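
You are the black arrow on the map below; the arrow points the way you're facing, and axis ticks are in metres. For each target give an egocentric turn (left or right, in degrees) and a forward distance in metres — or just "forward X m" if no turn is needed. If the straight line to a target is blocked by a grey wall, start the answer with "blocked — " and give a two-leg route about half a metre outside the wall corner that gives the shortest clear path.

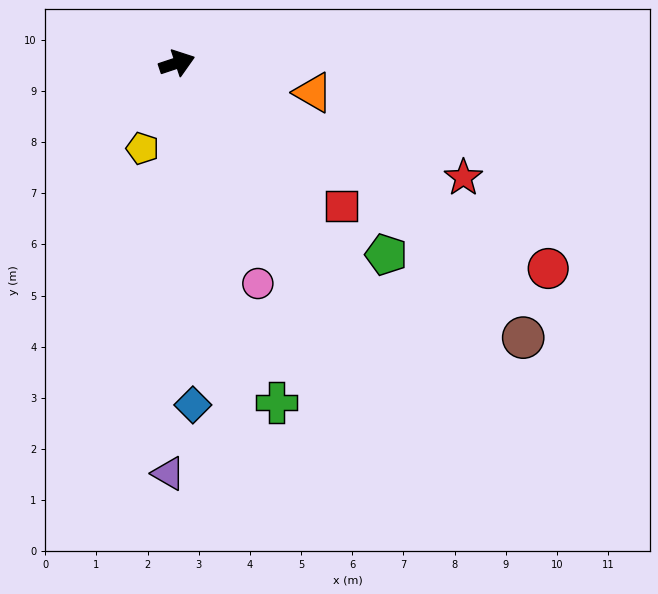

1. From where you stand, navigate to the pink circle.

turn right 88°, forward 4.6 m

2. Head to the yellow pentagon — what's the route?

turn right 130°, forward 1.8 m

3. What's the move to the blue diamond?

turn right 106°, forward 6.7 m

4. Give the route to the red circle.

turn right 47°, forward 8.3 m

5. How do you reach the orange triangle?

turn right 31°, forward 2.7 m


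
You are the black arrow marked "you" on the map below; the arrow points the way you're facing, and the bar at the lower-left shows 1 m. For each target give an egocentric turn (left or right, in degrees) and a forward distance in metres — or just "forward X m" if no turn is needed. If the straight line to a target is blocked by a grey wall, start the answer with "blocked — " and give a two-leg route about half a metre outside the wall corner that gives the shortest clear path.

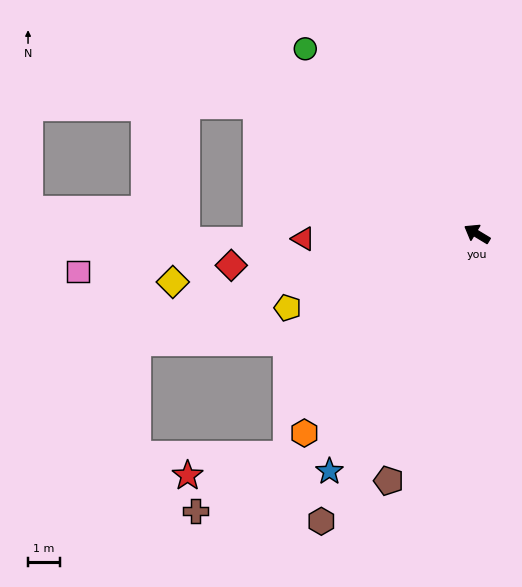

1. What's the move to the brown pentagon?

turn left 101°, forward 8.2 m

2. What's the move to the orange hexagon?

turn left 80°, forward 8.3 m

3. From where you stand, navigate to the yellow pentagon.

turn left 52°, forward 6.4 m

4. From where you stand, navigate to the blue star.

turn left 89°, forward 8.8 m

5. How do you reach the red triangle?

turn left 33°, forward 5.5 m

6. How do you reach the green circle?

turn right 16°, forward 7.9 m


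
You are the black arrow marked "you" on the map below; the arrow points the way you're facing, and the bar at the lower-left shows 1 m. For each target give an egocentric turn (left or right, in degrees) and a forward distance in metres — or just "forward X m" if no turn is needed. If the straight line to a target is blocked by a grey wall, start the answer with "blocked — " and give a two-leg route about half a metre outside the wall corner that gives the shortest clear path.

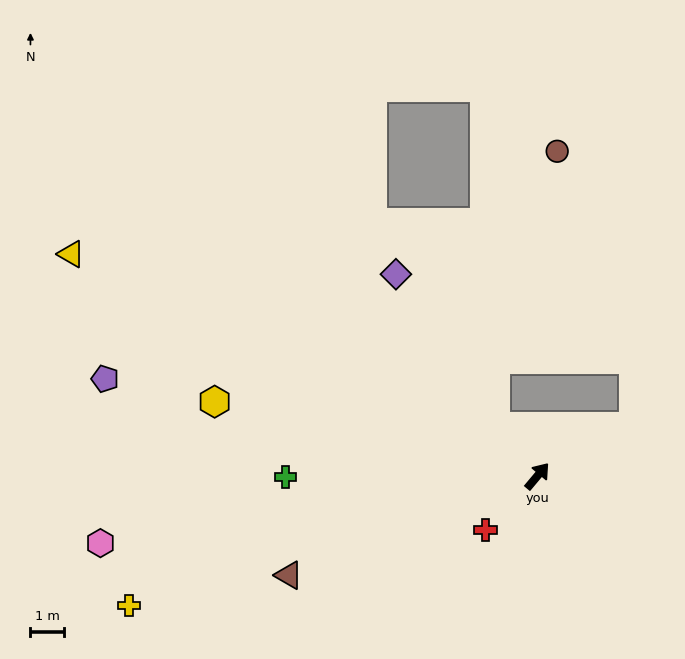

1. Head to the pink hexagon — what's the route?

turn left 139°, forward 13.1 m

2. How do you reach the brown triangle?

turn left 152°, forward 8.0 m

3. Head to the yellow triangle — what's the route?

turn left 105°, forward 15.3 m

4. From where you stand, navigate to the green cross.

turn left 130°, forward 7.5 m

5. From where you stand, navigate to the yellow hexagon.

turn left 117°, forward 9.8 m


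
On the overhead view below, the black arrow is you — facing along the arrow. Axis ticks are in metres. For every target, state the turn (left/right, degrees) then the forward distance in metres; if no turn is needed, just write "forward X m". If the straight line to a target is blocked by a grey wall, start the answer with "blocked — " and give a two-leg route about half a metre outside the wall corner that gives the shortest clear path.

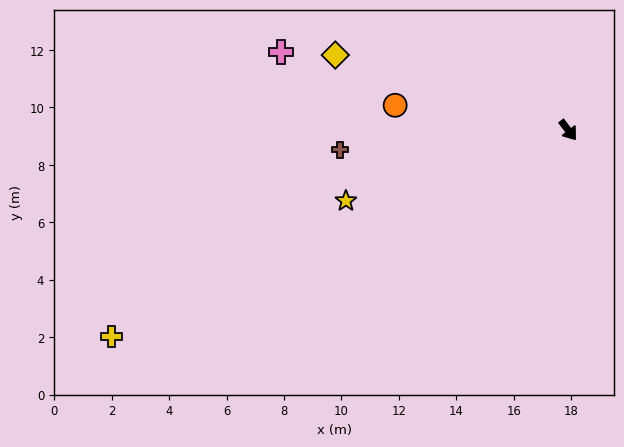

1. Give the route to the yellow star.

turn right 110°, forward 8.1 m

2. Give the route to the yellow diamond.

turn right 145°, forward 8.5 m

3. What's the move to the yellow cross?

turn right 103°, forward 17.4 m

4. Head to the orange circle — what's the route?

turn right 136°, forward 6.1 m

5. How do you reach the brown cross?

turn right 123°, forward 8.0 m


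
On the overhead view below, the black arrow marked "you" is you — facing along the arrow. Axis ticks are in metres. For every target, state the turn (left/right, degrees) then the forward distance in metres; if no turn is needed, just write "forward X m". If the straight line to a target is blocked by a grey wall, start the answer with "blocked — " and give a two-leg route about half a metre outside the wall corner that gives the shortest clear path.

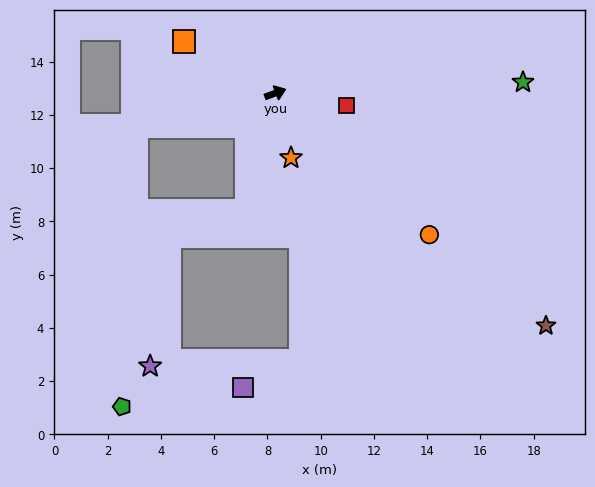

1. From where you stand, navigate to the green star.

turn right 18°, forward 9.3 m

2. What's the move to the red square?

turn right 30°, forward 2.7 m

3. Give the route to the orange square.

turn left 130°, forward 3.9 m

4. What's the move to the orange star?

turn right 97°, forward 2.5 m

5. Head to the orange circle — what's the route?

turn right 63°, forward 7.9 m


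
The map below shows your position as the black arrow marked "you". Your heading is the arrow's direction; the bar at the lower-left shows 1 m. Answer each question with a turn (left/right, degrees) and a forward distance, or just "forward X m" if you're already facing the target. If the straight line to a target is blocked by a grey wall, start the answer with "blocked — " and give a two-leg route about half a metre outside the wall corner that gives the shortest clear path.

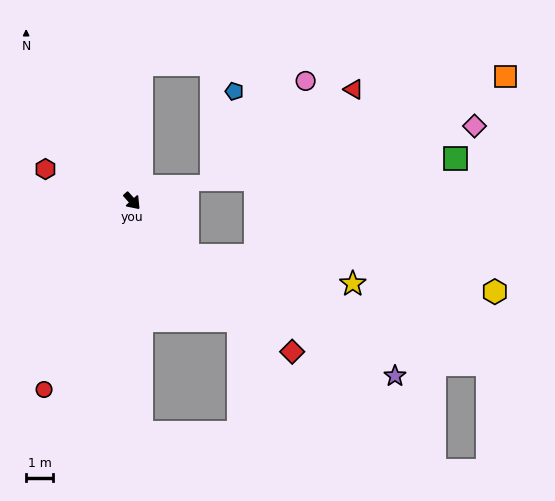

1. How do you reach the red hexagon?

turn right 152°, forward 3.4 m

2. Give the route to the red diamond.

turn left 5°, forward 8.1 m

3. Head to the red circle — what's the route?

turn right 67°, forward 7.7 m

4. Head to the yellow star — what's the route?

blocked — turn left 4°, forward 2.9 m, then turn left 34°, forward 6.2 m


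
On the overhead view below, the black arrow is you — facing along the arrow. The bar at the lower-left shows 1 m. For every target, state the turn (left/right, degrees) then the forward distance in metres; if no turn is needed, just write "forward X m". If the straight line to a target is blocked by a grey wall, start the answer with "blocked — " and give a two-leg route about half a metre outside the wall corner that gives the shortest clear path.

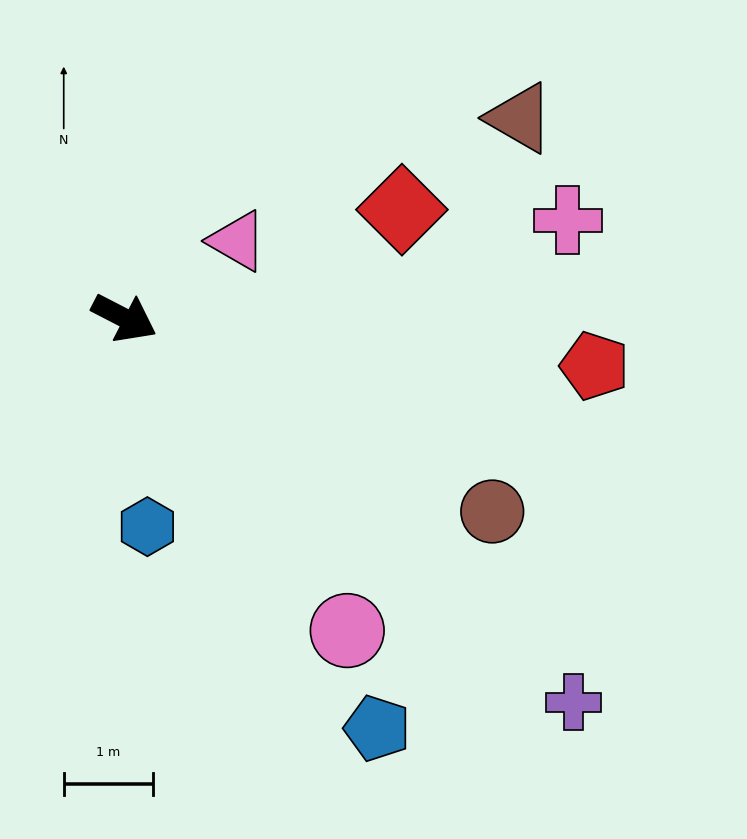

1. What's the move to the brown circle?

forward 4.7 m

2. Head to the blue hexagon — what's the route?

turn right 56°, forward 2.3 m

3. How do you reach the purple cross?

turn right 13°, forward 6.6 m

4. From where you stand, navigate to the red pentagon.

turn left 21°, forward 5.3 m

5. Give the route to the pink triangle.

turn left 62°, forward 1.5 m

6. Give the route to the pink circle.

turn right 27°, forward 4.3 m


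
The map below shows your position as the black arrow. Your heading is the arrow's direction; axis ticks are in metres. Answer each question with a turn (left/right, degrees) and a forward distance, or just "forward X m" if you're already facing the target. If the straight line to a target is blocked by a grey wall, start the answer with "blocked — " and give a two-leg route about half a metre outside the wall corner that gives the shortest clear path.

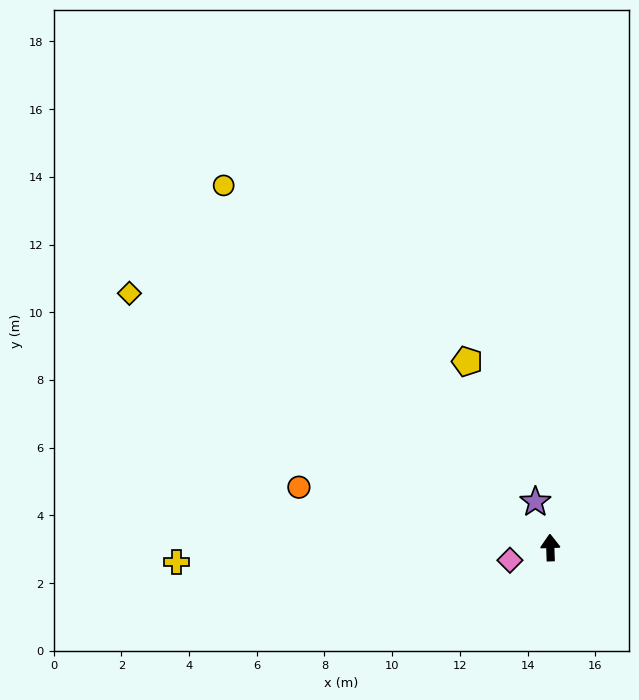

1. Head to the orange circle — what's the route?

turn left 75°, forward 7.6 m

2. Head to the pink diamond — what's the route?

turn left 106°, forward 1.2 m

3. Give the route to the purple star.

turn left 16°, forward 1.4 m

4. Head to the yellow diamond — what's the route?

turn left 57°, forward 14.5 m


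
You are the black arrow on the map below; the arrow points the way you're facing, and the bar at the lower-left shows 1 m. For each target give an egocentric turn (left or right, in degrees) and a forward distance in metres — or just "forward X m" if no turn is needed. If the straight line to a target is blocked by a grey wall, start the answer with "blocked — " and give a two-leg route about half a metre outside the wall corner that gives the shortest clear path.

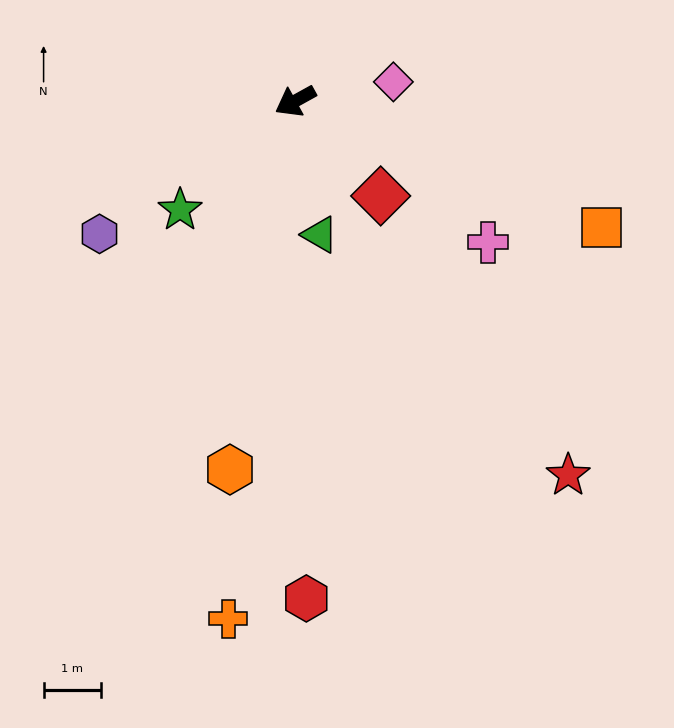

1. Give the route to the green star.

turn left 14°, forward 2.8 m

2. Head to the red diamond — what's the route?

turn left 103°, forward 2.2 m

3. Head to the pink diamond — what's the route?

turn left 162°, forward 1.7 m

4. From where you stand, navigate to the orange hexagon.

turn left 51°, forward 6.5 m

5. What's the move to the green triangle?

turn left 71°, forward 2.4 m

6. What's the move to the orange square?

turn left 129°, forward 5.8 m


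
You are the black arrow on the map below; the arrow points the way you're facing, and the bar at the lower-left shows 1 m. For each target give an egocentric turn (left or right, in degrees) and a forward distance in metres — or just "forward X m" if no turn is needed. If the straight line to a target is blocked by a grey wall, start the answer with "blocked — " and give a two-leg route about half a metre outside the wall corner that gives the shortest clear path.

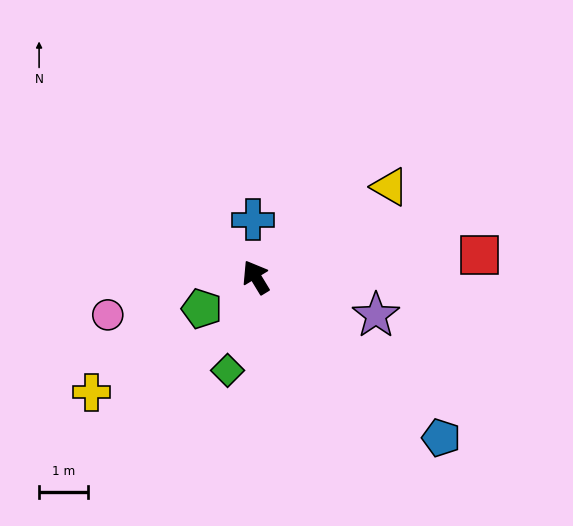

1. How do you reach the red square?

turn right 116°, forward 4.6 m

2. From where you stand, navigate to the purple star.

turn right 139°, forward 2.6 m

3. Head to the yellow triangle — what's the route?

turn right 87°, forward 3.3 m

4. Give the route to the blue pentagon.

turn right 162°, forward 5.0 m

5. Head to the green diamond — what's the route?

turn left 132°, forward 2.0 m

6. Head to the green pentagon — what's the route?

turn left 89°, forward 1.3 m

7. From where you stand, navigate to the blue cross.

turn right 29°, forward 1.2 m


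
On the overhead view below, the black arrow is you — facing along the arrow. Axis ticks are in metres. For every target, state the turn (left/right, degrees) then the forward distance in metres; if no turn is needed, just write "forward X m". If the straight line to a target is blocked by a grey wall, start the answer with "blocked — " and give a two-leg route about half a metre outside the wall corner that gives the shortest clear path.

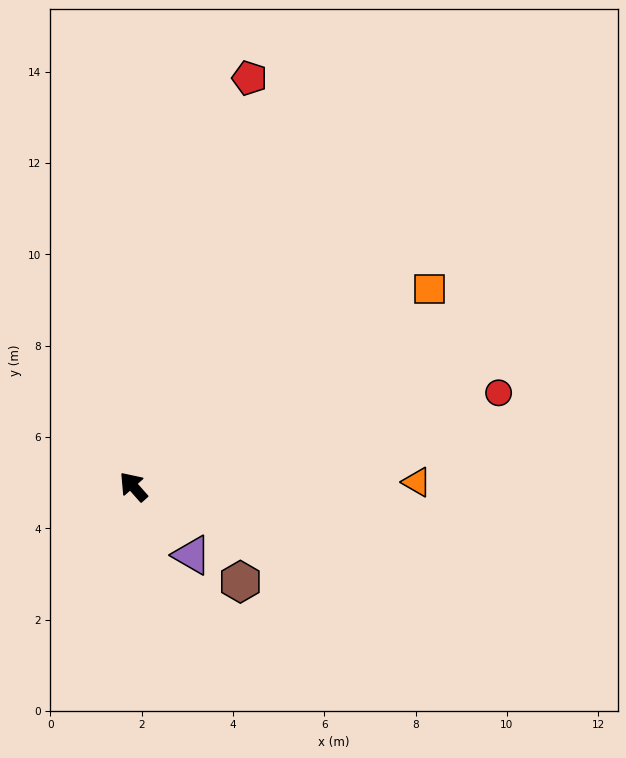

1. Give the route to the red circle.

turn right 117°, forward 8.3 m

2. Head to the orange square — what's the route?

turn right 98°, forward 7.8 m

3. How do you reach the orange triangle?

turn right 131°, forward 6.2 m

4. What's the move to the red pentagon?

turn right 57°, forward 9.3 m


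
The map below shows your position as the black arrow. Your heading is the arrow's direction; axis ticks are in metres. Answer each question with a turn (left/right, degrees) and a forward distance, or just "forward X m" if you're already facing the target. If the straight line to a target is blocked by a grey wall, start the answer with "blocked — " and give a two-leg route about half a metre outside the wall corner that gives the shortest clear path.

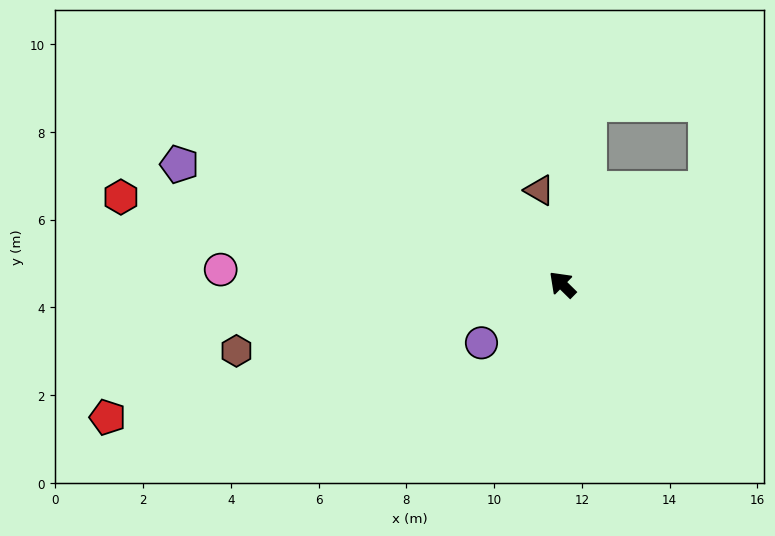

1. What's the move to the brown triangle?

turn right 32°, forward 2.2 m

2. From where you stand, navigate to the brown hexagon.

turn left 56°, forward 7.6 m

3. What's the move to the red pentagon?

turn left 61°, forward 10.8 m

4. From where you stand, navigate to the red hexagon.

turn left 33°, forward 10.3 m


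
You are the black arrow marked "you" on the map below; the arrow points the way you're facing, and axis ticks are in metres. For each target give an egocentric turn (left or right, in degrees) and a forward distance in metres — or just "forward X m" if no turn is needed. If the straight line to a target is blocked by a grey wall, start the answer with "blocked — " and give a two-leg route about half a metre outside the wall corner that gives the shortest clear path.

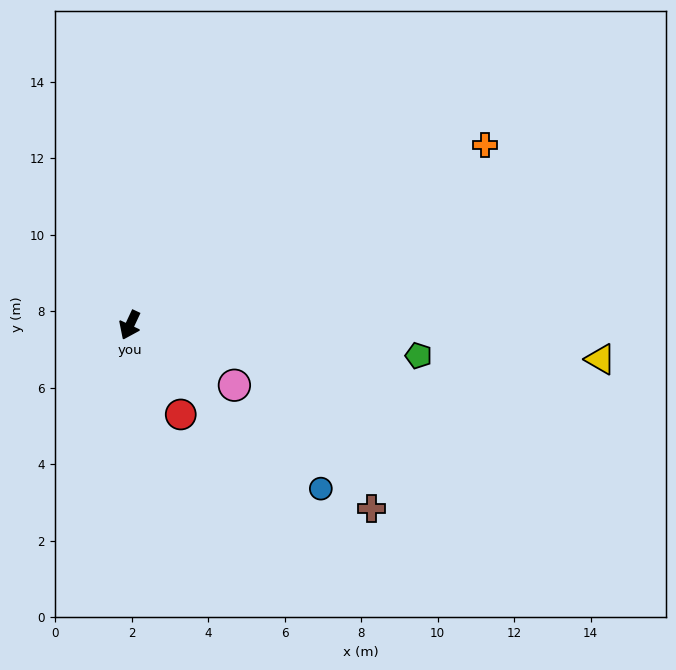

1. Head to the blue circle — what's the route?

turn left 75°, forward 6.6 m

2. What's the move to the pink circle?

turn left 85°, forward 3.2 m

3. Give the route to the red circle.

turn left 55°, forward 2.7 m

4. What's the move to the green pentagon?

turn left 109°, forward 7.6 m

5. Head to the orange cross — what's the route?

turn left 142°, forward 10.4 m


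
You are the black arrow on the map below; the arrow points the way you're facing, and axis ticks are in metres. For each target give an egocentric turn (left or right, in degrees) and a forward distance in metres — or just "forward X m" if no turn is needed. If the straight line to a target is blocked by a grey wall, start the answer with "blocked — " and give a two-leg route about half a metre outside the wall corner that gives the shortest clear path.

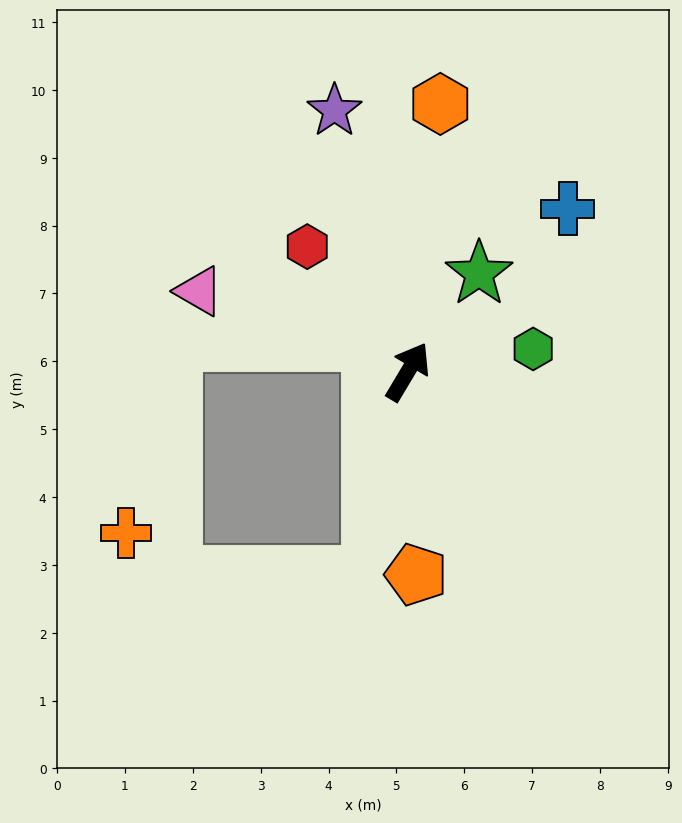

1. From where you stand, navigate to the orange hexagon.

turn left 24°, forward 4.0 m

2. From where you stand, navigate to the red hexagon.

turn left 70°, forward 2.4 m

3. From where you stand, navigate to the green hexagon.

turn right 49°, forward 1.9 m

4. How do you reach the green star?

turn right 5°, forward 1.8 m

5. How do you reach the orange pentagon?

turn right 147°, forward 3.0 m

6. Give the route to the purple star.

turn left 47°, forward 4.0 m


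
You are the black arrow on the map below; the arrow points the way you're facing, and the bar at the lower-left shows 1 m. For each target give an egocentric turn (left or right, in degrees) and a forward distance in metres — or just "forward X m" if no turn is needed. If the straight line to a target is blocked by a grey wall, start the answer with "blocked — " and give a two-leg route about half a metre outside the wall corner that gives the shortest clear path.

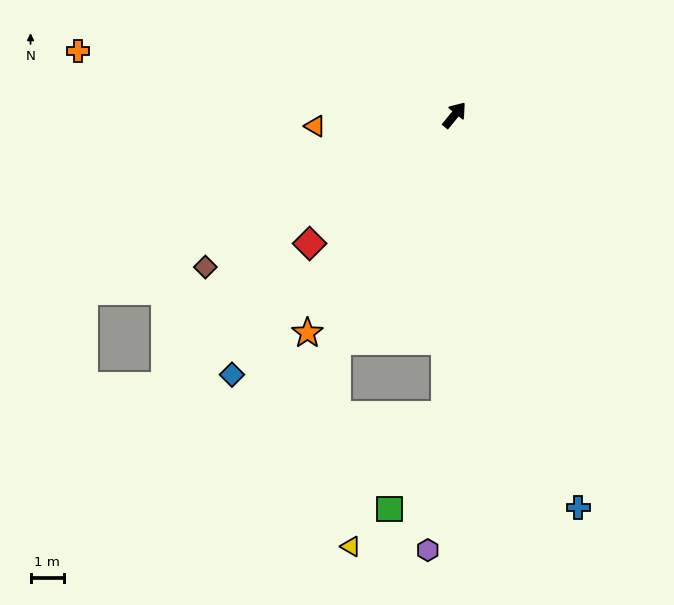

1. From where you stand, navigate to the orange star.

turn right 175°, forward 7.9 m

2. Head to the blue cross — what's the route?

turn right 123°, forward 12.4 m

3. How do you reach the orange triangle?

turn left 134°, forward 4.2 m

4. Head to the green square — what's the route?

blocked — turn right 143°, forward 9.1 m, then turn right 29°, forward 3.3 m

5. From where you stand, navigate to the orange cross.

turn left 119°, forward 11.5 m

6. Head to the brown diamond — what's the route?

turn left 161°, forward 8.8 m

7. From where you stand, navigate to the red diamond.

turn left 171°, forward 5.9 m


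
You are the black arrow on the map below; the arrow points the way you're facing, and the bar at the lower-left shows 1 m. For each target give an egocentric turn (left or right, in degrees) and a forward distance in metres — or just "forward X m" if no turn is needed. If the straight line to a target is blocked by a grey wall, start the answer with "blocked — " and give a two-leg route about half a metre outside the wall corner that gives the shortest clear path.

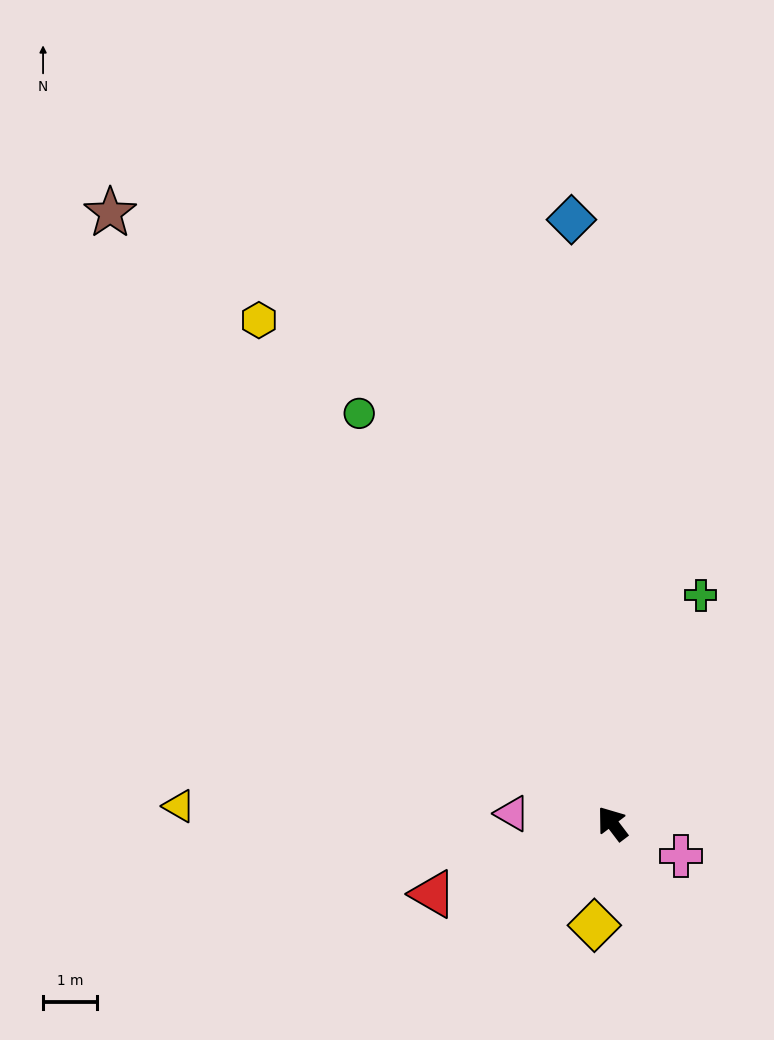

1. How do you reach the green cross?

turn right 58°, forward 4.6 m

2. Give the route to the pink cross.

turn right 152°, forward 1.4 m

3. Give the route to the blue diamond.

turn right 33°, forward 11.3 m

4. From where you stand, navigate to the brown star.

turn left 2°, forward 14.8 m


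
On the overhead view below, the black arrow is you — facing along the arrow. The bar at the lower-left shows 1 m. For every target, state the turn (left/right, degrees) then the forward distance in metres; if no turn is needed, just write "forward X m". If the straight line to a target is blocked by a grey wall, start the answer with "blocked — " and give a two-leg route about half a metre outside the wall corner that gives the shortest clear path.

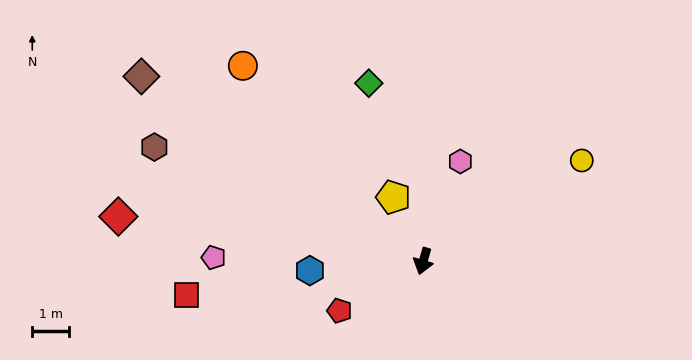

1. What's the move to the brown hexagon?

turn right 97°, forward 7.9 m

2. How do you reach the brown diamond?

turn right 107°, forward 9.1 m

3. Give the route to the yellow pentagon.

turn right 139°, forward 1.9 m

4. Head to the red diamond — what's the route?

turn right 82°, forward 8.3 m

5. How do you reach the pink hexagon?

turn left 176°, forward 2.9 m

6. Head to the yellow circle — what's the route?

turn left 139°, forward 5.1 m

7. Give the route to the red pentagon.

turn right 43°, forward 2.6 m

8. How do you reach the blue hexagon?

turn right 69°, forward 3.1 m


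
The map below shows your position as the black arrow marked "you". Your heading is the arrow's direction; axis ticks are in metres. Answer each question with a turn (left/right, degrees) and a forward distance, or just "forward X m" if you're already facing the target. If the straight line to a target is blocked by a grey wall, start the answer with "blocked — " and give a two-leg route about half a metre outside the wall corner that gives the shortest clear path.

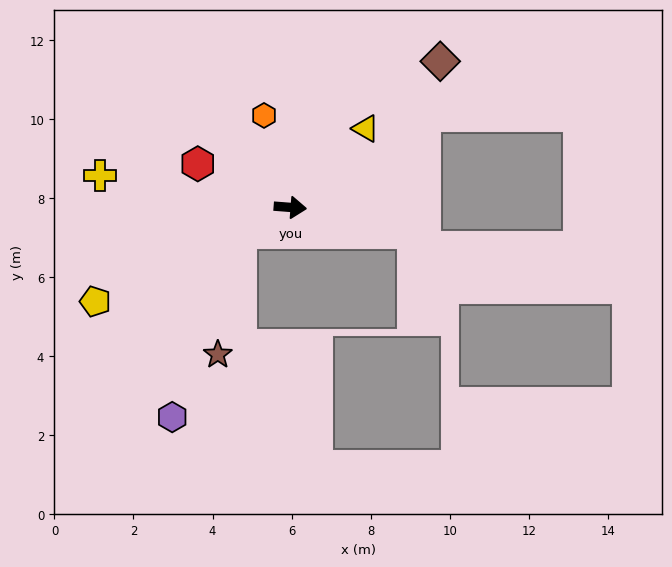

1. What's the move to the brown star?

blocked — turn right 149°, forward 1.4 m, then turn left 53°, forward 3.2 m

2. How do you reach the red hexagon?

turn left 159°, forward 2.6 m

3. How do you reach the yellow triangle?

turn left 51°, forward 2.8 m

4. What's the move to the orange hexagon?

turn left 110°, forward 2.4 m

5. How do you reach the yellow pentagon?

turn right 150°, forward 5.5 m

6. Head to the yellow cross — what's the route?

turn left 175°, forward 4.9 m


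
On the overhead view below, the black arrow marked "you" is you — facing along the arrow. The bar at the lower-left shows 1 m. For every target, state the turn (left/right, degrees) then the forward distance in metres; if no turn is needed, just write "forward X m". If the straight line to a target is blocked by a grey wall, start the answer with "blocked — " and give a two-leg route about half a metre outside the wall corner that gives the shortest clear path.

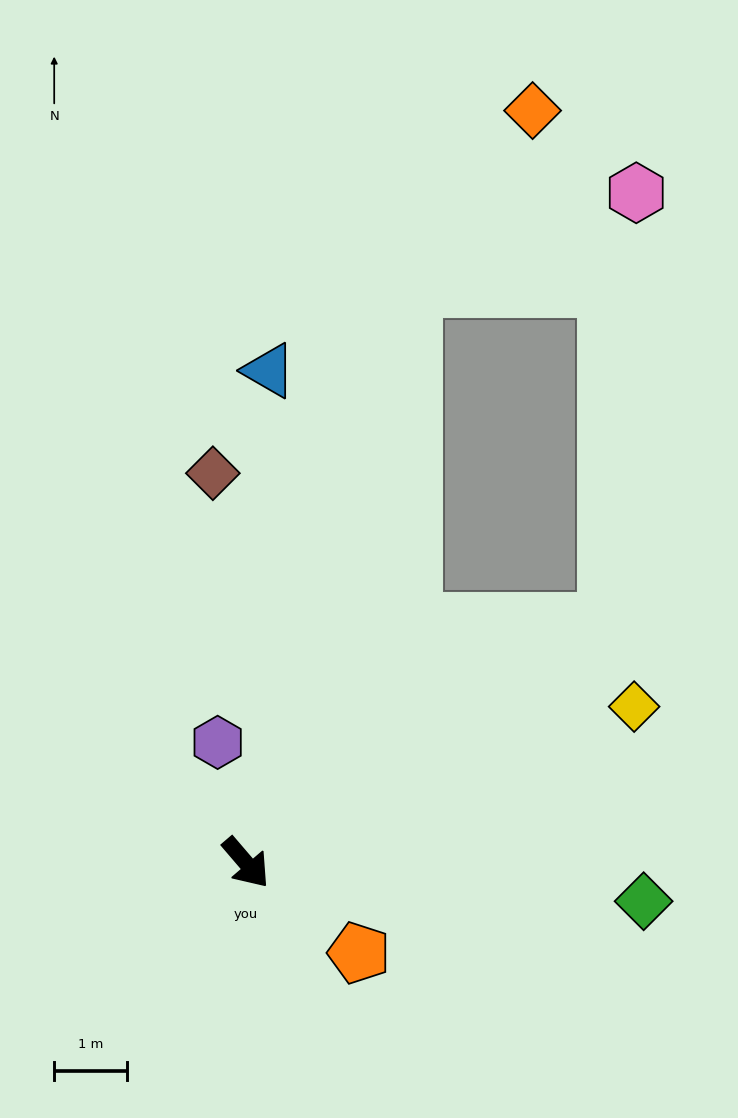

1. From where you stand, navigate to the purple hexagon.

turn left 153°, forward 1.7 m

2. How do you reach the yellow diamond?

turn left 71°, forward 5.7 m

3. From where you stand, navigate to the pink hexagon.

blocked — turn left 123°, forward 8.2 m, then turn right 51°, forward 3.3 m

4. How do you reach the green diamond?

turn left 44°, forward 5.5 m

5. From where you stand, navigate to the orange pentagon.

turn left 11°, forward 2.0 m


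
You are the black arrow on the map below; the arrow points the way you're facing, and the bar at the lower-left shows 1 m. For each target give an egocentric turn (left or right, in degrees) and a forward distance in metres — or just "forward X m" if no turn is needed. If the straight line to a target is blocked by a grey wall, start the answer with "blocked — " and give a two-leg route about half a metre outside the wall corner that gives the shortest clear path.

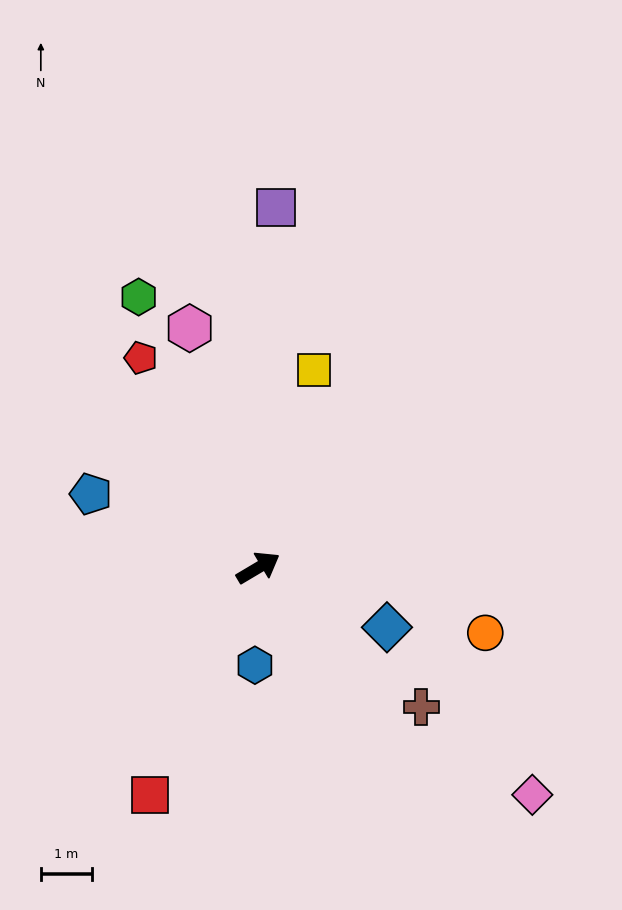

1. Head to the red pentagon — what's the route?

turn left 89°, forward 4.7 m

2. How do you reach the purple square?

turn left 56°, forward 7.0 m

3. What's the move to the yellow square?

turn left 44°, forward 4.0 m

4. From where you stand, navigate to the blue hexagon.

turn right 123°, forward 1.9 m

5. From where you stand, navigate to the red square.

turn right 146°, forward 4.9 m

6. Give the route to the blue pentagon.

turn left 126°, forward 3.6 m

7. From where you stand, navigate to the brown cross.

turn right 71°, forward 4.2 m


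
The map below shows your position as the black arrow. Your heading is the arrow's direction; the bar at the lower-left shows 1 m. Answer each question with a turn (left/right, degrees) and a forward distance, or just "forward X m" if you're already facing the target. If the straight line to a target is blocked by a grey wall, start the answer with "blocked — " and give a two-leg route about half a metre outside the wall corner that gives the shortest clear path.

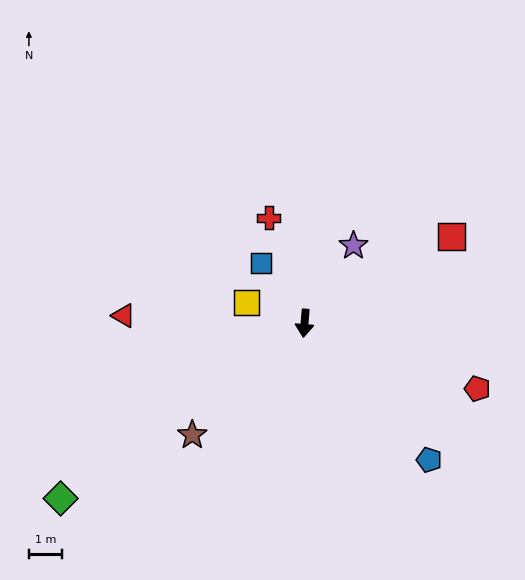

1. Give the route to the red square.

turn left 125°, forward 5.1 m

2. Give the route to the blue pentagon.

turn left 47°, forward 5.5 m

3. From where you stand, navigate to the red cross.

turn right 156°, forward 3.3 m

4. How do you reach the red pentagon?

turn left 74°, forward 5.5 m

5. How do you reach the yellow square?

turn right 105°, forward 1.9 m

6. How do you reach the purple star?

turn left 153°, forward 2.8 m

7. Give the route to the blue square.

turn right 139°, forward 2.2 m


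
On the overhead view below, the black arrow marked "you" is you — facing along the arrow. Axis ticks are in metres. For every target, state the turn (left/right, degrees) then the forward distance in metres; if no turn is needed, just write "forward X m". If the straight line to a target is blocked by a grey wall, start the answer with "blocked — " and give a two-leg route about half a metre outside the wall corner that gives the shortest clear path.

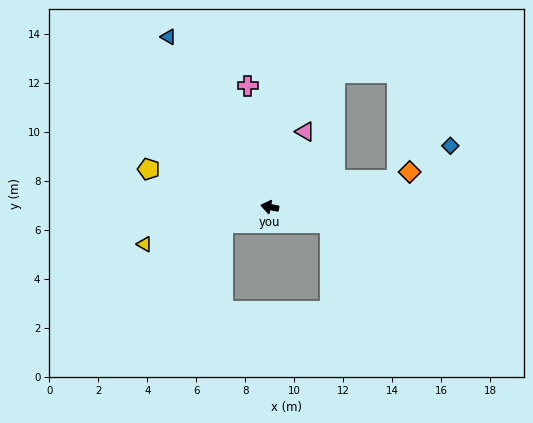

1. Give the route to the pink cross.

turn right 69°, forward 5.0 m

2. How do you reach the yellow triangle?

turn left 28°, forward 5.3 m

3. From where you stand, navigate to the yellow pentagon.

turn right 6°, forward 5.2 m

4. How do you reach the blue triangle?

turn right 48°, forward 8.1 m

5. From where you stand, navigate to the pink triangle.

turn right 104°, forward 3.4 m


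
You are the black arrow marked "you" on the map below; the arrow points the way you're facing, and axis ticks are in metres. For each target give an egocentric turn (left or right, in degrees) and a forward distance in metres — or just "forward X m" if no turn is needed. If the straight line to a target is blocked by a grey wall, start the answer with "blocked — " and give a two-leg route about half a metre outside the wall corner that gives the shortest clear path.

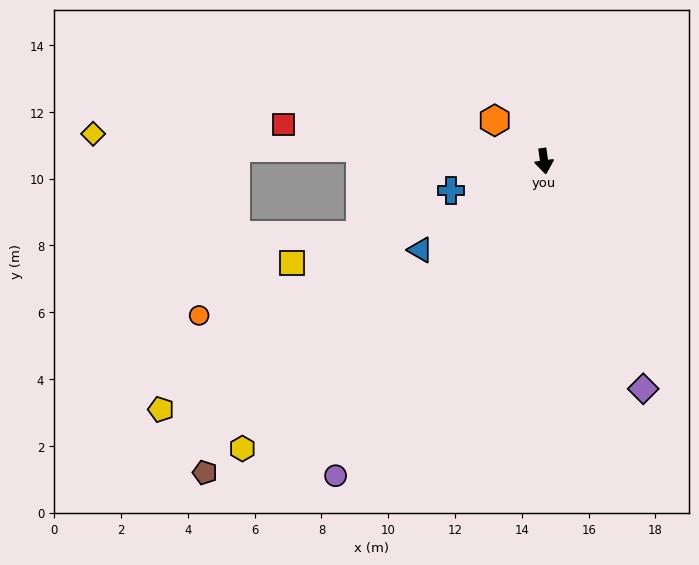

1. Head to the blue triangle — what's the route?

turn right 62°, forward 4.6 m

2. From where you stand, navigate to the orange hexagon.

turn right 137°, forward 1.9 m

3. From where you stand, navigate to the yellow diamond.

turn right 101°, forward 13.5 m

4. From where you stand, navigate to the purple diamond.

turn left 16°, forward 7.4 m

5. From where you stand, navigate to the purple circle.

turn right 41°, forward 11.3 m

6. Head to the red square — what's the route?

turn right 106°, forward 7.9 m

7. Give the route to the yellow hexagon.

turn right 54°, forward 12.5 m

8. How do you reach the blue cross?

turn right 80°, forward 2.9 m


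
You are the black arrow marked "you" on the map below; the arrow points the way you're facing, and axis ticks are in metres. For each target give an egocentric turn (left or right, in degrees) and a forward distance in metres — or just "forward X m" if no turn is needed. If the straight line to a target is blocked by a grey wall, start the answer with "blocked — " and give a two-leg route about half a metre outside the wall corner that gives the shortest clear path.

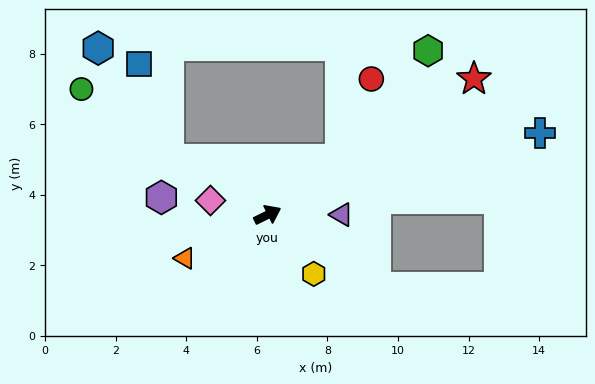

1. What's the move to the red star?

turn left 7°, forward 7.0 m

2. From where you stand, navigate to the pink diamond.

turn left 140°, forward 1.7 m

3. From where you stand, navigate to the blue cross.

turn right 10°, forward 8.1 m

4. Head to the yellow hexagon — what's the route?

turn right 78°, forward 2.1 m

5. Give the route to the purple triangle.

turn right 26°, forward 2.1 m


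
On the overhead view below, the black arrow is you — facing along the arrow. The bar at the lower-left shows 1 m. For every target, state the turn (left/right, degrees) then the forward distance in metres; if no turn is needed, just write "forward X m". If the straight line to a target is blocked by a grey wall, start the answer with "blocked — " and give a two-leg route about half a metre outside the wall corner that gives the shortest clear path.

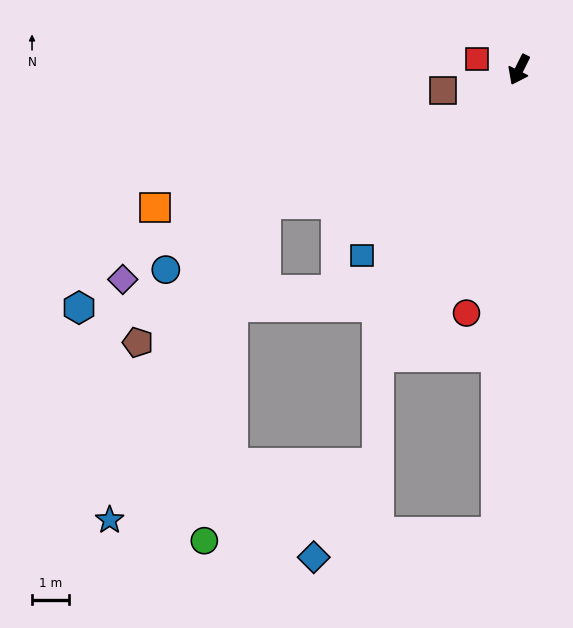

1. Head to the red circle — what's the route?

turn left 14°, forward 6.6 m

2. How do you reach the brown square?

turn right 48°, forward 2.1 m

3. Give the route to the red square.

turn right 78°, forward 1.2 m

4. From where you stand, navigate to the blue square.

turn right 14°, forward 6.5 m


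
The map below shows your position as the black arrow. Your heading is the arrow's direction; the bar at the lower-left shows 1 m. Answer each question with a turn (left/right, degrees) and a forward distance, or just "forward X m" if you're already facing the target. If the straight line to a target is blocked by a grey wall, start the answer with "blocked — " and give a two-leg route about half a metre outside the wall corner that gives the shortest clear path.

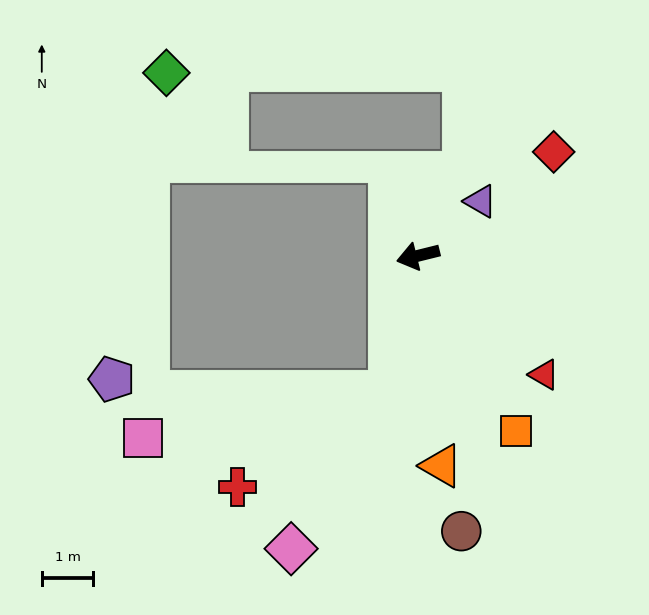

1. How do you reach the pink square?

blocked — turn left 65°, forward 2.7 m, then turn right 68°, forward 4.9 m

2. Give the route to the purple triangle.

turn right 153°, forward 1.6 m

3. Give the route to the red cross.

blocked — turn left 65°, forward 2.7 m, then turn right 47°, forward 3.5 m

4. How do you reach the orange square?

turn left 105°, forward 3.9 m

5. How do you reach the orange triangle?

turn left 82°, forward 4.1 m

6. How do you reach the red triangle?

turn left 123°, forward 3.4 m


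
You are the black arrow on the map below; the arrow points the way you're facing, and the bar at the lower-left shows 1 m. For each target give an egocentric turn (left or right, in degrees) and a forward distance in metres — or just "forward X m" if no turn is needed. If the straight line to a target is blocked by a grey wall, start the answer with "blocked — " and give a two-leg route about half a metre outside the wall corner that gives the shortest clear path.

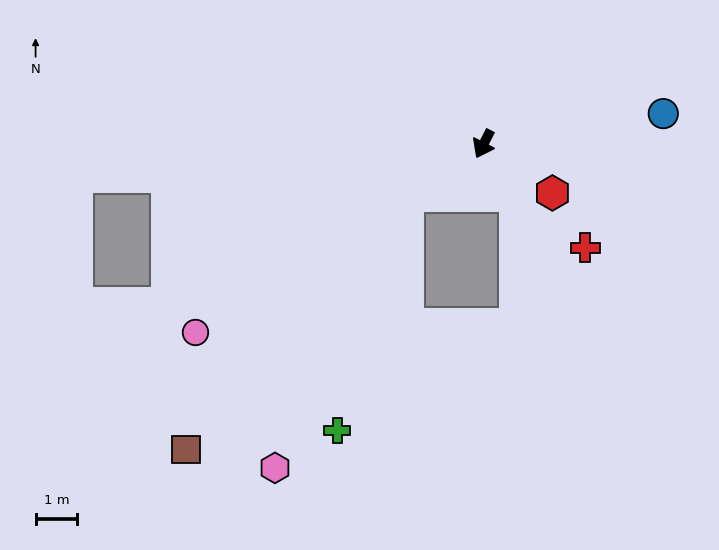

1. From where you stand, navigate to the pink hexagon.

blocked — turn right 30°, forward 2.2 m, then turn left 31°, forward 7.3 m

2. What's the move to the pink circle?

turn right 30°, forward 8.3 m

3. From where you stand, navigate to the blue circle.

turn left 127°, forward 4.4 m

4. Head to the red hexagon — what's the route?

turn left 82°, forward 2.0 m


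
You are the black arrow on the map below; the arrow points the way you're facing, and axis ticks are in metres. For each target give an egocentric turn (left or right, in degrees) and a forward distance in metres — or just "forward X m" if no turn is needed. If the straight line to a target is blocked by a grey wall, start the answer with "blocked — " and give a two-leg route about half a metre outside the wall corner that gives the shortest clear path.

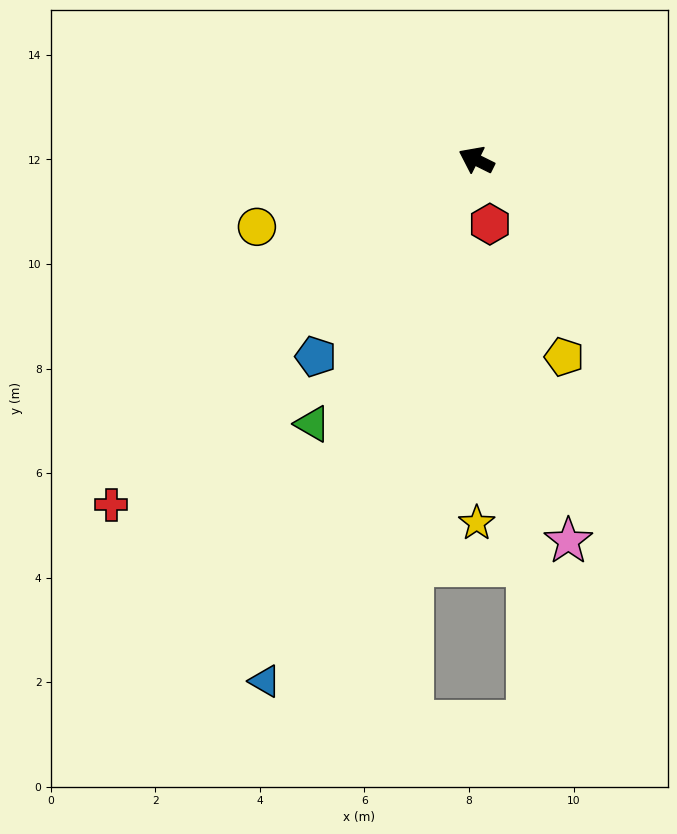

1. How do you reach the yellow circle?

turn left 43°, forward 4.4 m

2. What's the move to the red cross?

turn left 70°, forward 9.6 m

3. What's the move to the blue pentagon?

turn left 77°, forward 4.9 m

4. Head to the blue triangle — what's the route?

turn left 94°, forward 10.8 m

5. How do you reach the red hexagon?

turn left 128°, forward 1.3 m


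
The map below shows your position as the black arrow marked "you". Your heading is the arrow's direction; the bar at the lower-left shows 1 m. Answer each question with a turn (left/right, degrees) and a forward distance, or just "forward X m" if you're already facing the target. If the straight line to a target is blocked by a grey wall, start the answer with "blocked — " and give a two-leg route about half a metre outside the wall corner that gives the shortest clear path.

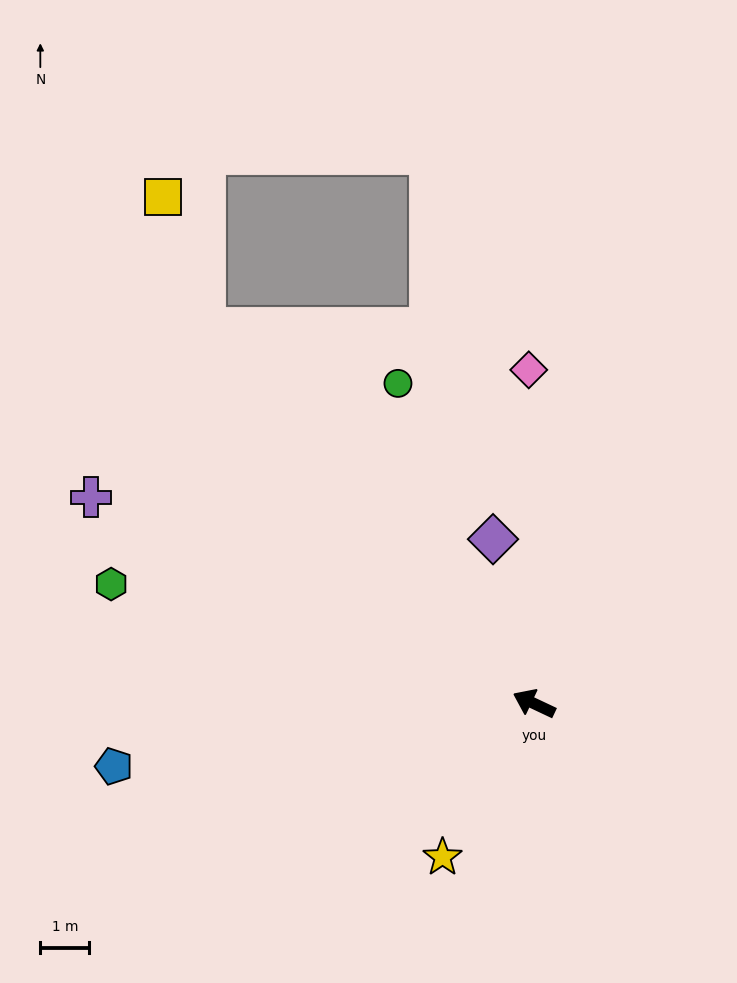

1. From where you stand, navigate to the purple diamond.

turn right 51°, forward 3.5 m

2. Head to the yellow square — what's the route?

blocked — turn right 24°, forward 10.2 m, then turn right 23°, forward 2.8 m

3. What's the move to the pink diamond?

turn right 64°, forward 6.8 m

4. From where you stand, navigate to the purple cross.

forward 10.0 m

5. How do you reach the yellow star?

turn left 84°, forward 3.7 m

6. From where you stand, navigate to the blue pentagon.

turn left 34°, forward 8.7 m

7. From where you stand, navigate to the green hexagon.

turn left 9°, forward 9.0 m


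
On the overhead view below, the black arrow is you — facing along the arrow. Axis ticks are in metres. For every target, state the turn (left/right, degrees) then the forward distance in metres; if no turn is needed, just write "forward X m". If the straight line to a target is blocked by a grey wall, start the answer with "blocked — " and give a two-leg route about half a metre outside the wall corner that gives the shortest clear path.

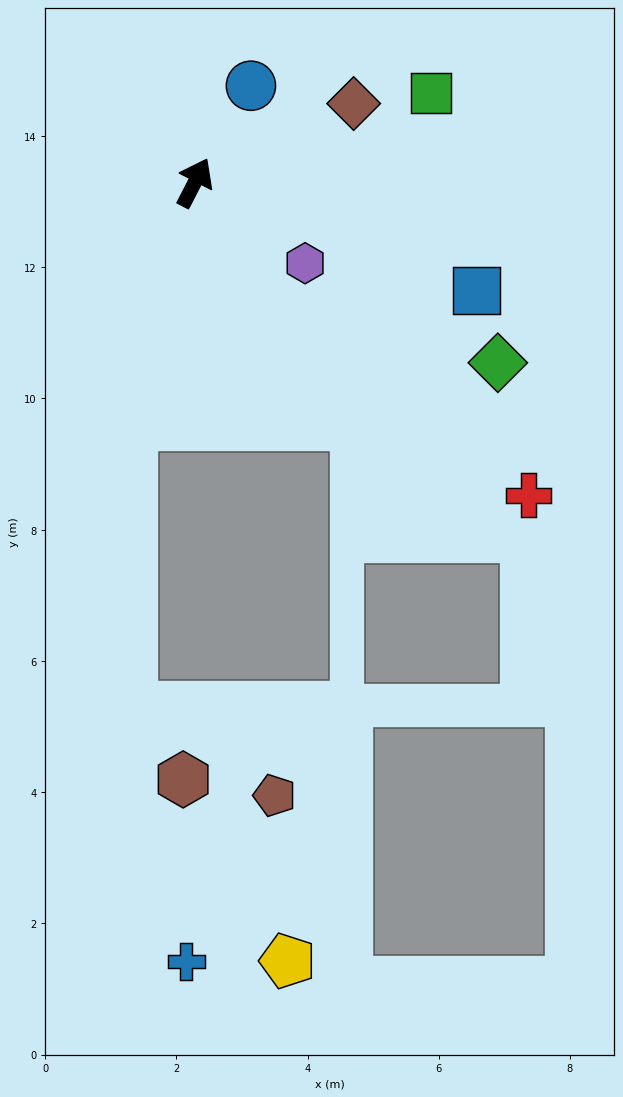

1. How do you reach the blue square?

turn right 84°, forward 4.6 m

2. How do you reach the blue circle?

turn right 3°, forward 1.7 m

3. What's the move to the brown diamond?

turn right 36°, forward 2.7 m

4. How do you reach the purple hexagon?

turn right 99°, forward 2.1 m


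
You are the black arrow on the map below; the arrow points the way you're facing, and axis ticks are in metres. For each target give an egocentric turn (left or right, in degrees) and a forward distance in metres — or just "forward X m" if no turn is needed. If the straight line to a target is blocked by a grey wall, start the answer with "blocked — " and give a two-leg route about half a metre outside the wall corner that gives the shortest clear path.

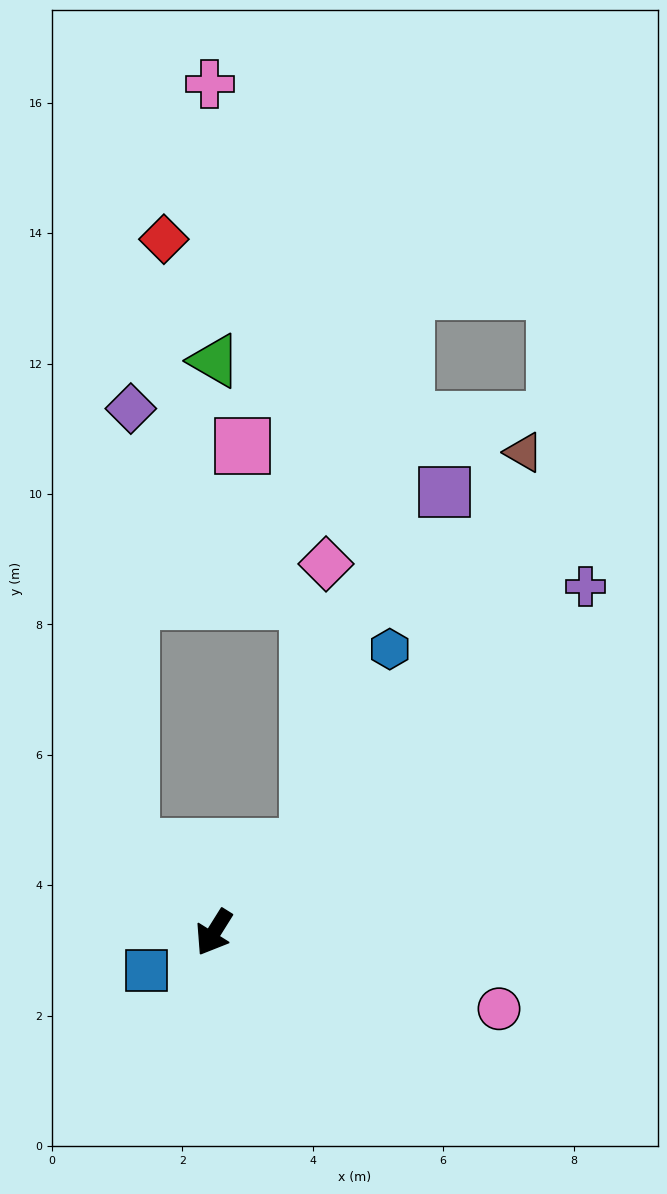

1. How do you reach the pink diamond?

blocked — turn left 165°, forward 1.9 m, then turn left 43°, forward 4.3 m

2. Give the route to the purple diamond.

blocked — turn right 104°, forward 1.8 m, then turn right 44°, forward 6.7 m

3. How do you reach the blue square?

turn right 29°, forward 1.2 m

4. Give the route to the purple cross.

turn left 165°, forward 7.8 m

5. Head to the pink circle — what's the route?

turn left 107°, forward 4.5 m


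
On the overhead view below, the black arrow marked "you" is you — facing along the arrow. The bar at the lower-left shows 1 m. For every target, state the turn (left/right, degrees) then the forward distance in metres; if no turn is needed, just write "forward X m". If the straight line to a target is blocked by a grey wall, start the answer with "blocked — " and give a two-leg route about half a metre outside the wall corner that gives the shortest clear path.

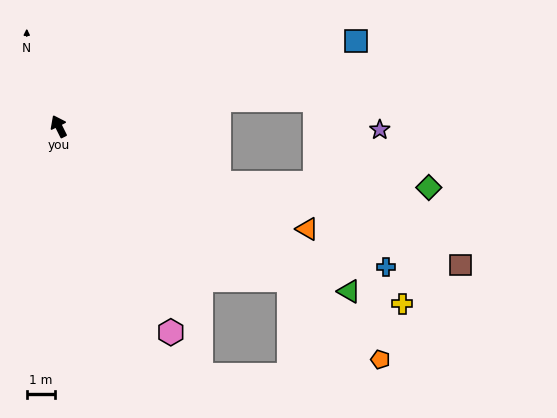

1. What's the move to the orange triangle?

turn right 139°, forward 9.4 m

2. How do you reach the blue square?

turn right 101°, forward 10.8 m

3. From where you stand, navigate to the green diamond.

blocked — turn right 136°, forward 6.0 m, then turn left 18°, forward 7.4 m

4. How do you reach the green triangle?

turn right 146°, forward 11.7 m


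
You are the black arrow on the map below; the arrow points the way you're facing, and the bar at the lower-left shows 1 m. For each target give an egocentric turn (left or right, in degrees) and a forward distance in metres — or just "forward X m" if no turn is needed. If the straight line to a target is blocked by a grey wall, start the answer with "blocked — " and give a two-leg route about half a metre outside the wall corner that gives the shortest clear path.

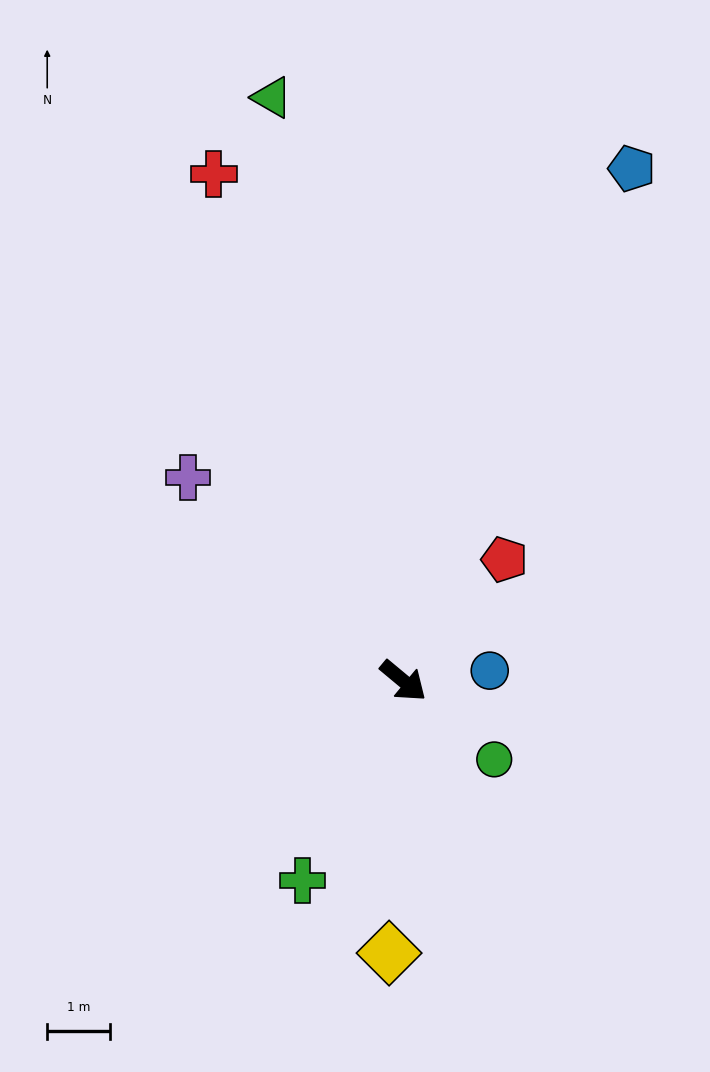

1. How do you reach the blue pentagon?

turn left 106°, forward 9.0 m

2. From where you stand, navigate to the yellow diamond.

turn right 53°, forward 4.4 m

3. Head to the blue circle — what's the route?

turn left 47°, forward 1.4 m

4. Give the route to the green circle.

forward 1.9 m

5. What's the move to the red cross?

turn left 150°, forward 8.6 m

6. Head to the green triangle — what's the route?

turn left 142°, forward 9.6 m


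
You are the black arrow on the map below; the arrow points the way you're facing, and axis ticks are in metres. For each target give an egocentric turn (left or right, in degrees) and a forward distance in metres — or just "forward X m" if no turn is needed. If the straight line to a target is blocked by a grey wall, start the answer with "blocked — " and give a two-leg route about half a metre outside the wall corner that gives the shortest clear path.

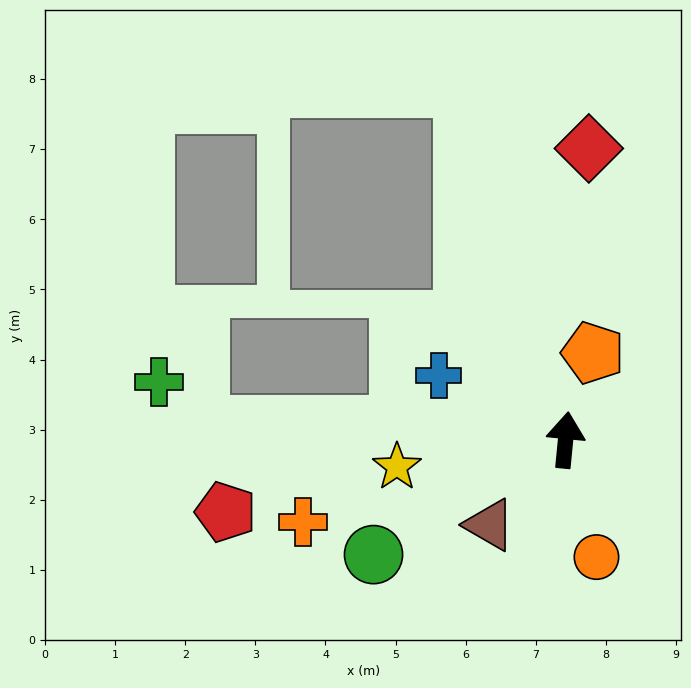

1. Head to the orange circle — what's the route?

turn right 160°, forward 1.7 m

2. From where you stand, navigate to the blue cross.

turn left 69°, forward 2.0 m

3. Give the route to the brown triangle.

turn left 144°, forward 1.6 m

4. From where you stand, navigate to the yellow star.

turn left 105°, forward 2.4 m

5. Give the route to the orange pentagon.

turn right 12°, forward 1.3 m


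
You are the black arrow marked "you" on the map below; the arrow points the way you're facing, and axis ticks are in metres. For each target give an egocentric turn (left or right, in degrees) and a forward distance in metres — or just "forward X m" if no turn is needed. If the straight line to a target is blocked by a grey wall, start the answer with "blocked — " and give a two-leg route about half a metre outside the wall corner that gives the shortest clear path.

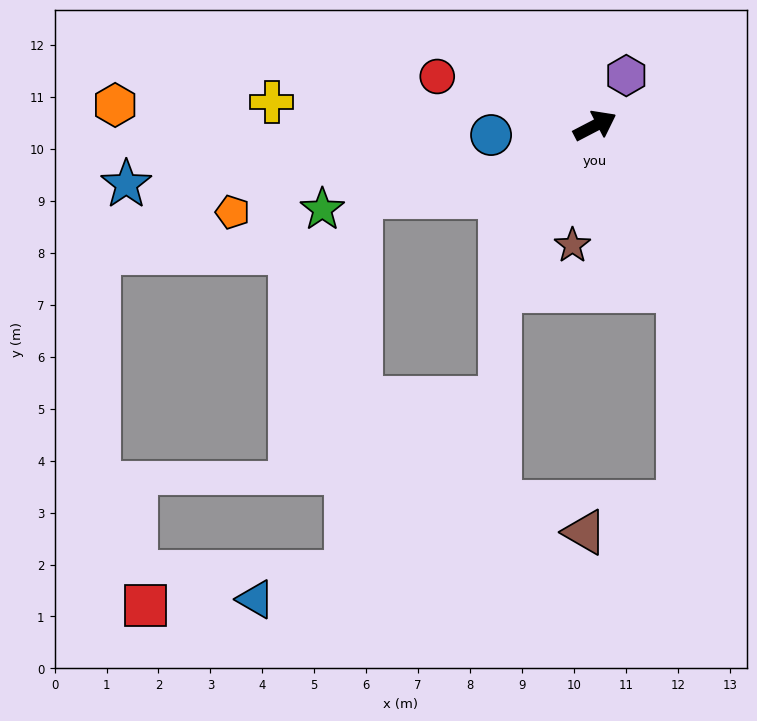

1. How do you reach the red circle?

turn left 135°, forward 3.2 m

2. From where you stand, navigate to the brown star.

turn right 128°, forward 2.3 m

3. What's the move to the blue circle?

turn left 158°, forward 2.0 m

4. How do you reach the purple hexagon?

turn left 31°, forward 1.1 m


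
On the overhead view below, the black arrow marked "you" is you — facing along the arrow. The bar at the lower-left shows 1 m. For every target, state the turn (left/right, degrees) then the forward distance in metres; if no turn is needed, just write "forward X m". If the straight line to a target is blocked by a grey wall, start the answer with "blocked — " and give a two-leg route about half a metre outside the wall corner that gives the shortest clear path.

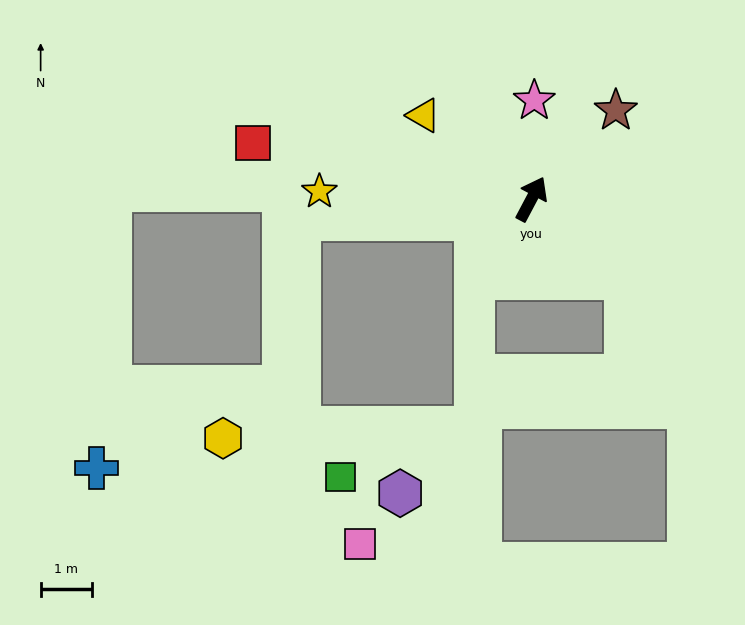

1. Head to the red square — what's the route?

turn left 107°, forward 5.6 m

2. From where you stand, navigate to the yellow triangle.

turn left 80°, forward 2.7 m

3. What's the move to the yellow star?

turn left 116°, forward 4.2 m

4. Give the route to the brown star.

turn right 16°, forward 2.4 m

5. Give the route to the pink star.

turn left 26°, forward 1.9 m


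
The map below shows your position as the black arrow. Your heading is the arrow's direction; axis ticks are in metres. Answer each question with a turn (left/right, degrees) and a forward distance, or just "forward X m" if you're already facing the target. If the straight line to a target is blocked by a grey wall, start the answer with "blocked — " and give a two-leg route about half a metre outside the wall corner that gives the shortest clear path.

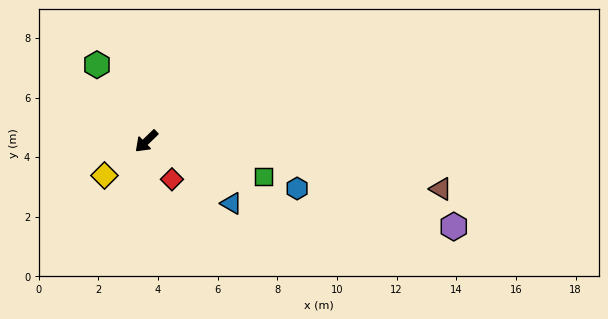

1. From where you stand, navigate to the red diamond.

turn left 80°, forward 1.5 m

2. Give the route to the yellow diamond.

turn right 5°, forward 1.8 m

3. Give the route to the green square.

turn left 119°, forward 4.1 m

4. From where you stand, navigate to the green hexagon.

turn right 101°, forward 3.1 m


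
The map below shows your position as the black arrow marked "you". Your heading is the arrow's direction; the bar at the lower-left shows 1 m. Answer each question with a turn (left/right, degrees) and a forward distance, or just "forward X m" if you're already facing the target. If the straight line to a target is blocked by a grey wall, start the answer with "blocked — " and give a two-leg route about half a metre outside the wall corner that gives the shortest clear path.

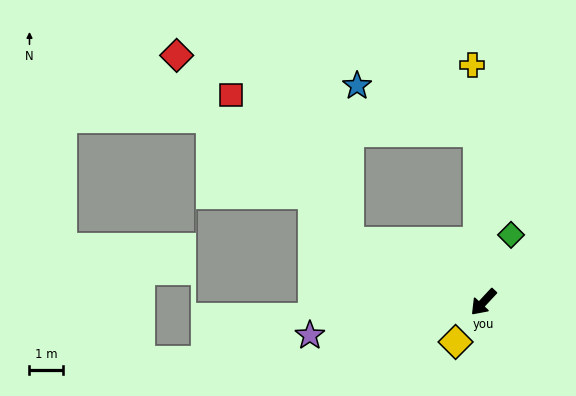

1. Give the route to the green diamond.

turn right 159°, forward 2.2 m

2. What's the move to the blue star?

blocked — turn right 135°, forward 5.0 m, then turn left 67°, forward 3.8 m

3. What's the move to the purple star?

turn right 36°, forward 5.3 m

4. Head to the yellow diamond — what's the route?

turn left 8°, forward 1.4 m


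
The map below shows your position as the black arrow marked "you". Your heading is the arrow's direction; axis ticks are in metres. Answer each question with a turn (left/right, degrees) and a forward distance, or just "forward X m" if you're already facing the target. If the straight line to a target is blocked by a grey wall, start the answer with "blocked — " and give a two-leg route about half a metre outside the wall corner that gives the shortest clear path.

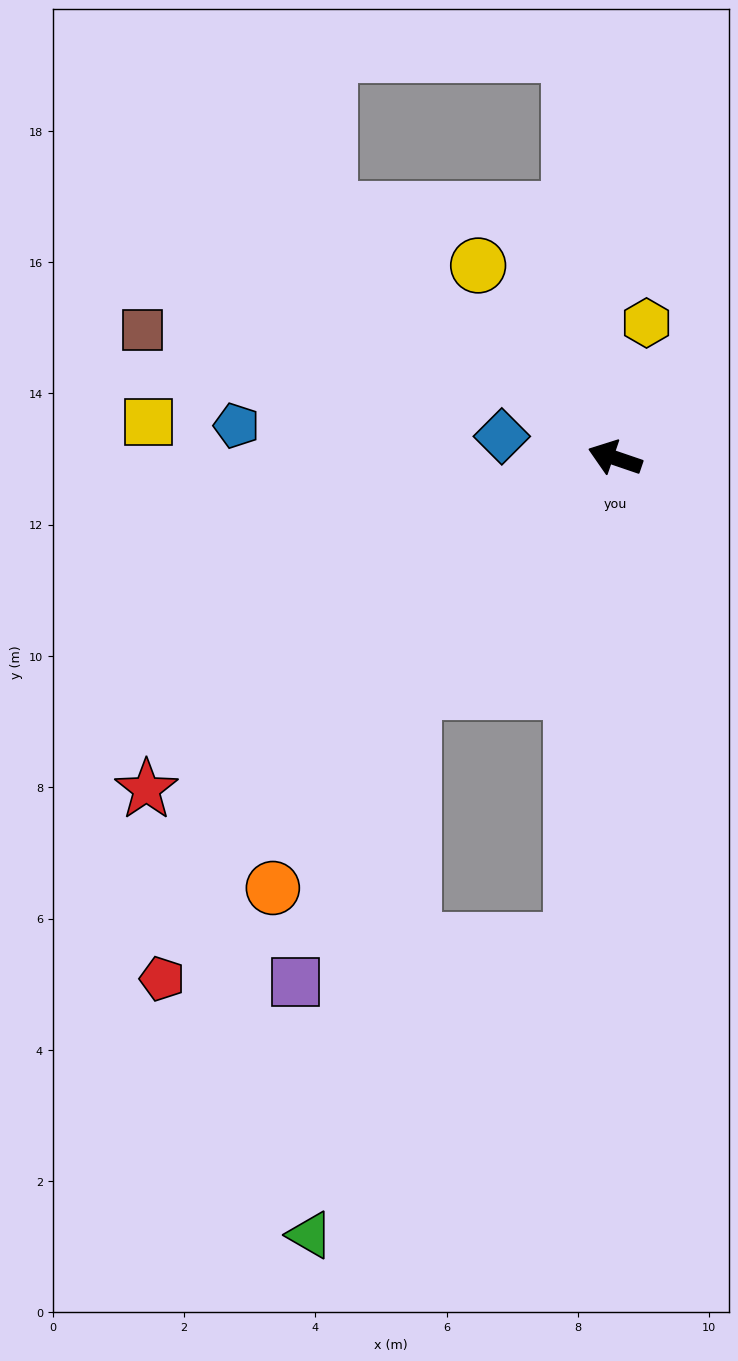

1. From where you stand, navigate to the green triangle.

blocked — turn left 68°, forward 4.7 m, then turn left 30°, forward 8.4 m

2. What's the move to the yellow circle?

turn right 36°, forward 3.6 m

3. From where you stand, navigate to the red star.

turn left 54°, forward 8.7 m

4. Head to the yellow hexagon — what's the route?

turn right 84°, forward 2.1 m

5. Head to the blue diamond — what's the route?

turn left 8°, forward 1.8 m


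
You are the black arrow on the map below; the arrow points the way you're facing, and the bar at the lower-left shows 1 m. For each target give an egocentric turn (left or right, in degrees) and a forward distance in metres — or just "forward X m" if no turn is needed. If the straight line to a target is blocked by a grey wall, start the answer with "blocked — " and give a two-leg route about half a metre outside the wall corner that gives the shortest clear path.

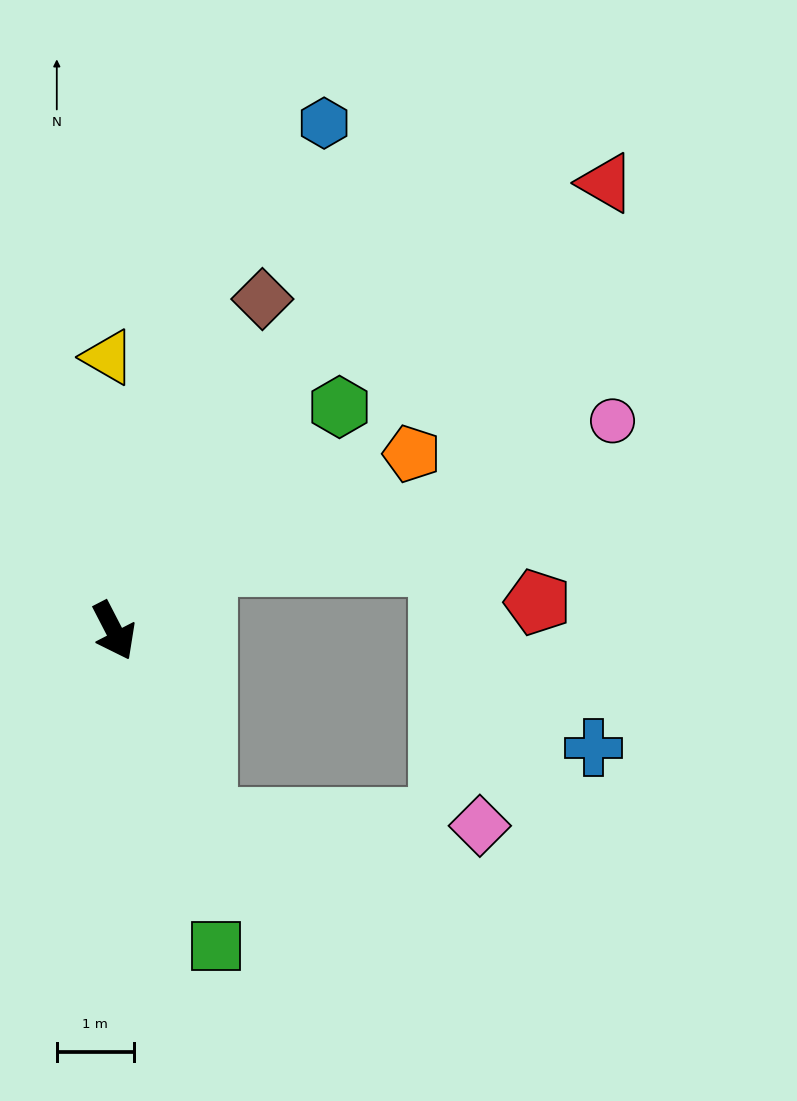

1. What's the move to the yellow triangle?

turn left 154°, forward 3.6 m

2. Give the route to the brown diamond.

turn left 129°, forward 4.7 m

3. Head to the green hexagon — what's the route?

turn left 107°, forward 4.1 m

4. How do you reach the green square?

turn right 9°, forward 4.3 m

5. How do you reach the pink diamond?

blocked — forward 2.7 m, then turn left 62°, forward 3.6 m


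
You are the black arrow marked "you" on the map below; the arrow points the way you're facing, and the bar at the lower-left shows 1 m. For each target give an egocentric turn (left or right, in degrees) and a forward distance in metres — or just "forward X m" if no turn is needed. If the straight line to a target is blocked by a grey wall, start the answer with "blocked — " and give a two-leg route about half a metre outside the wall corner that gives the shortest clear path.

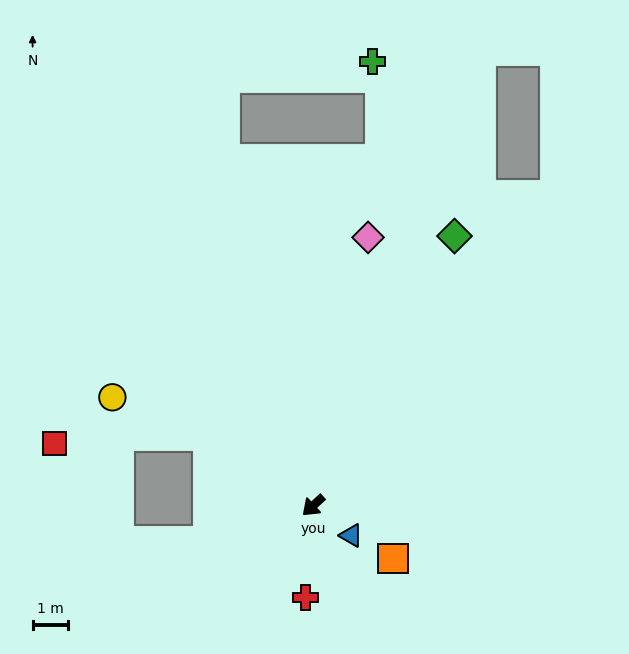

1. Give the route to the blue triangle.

turn left 99°, forward 1.3 m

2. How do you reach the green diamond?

turn right 160°, forward 8.5 m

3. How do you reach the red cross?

turn left 42°, forward 2.6 m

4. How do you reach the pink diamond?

turn right 144°, forward 7.7 m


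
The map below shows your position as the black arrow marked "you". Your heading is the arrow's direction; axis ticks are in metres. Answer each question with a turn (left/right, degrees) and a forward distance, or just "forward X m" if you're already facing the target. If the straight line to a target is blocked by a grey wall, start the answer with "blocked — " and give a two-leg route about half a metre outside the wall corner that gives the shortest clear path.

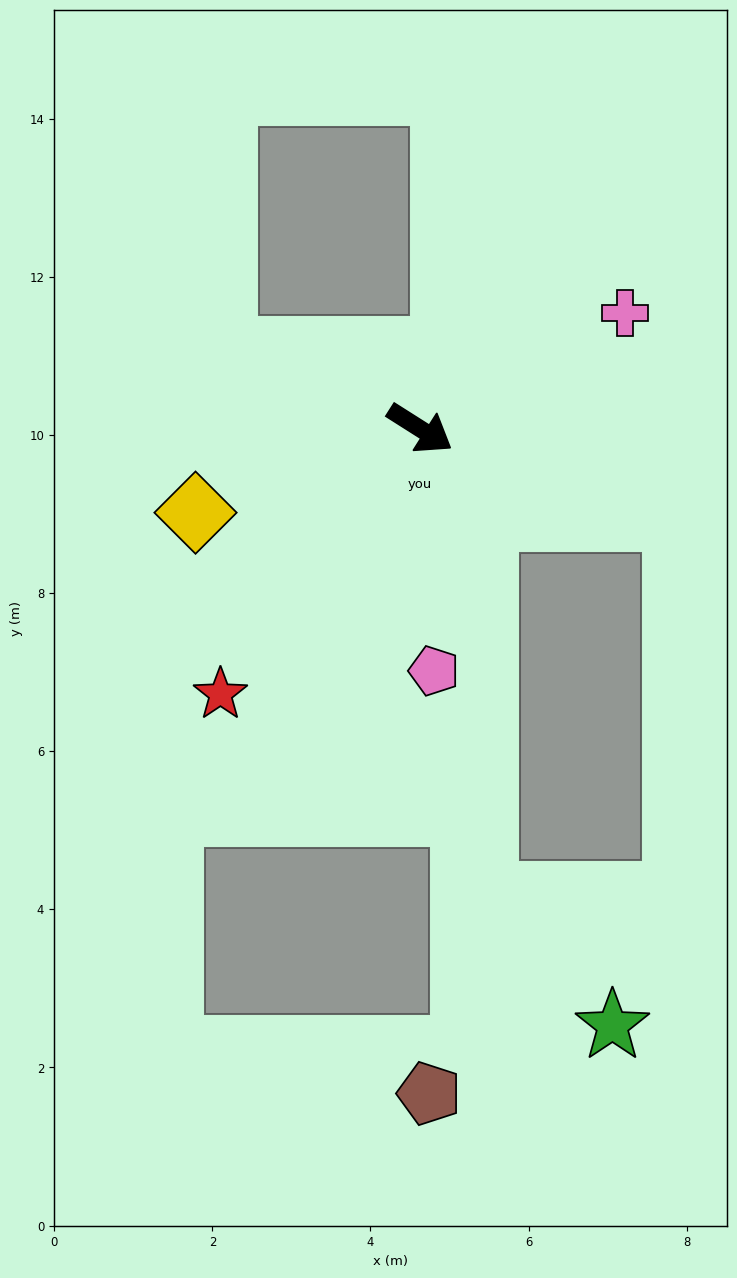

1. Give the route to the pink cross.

turn left 62°, forward 3.0 m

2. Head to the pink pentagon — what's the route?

turn right 54°, forward 3.1 m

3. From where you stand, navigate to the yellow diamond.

turn right 127°, forward 3.0 m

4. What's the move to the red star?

turn right 95°, forward 4.2 m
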